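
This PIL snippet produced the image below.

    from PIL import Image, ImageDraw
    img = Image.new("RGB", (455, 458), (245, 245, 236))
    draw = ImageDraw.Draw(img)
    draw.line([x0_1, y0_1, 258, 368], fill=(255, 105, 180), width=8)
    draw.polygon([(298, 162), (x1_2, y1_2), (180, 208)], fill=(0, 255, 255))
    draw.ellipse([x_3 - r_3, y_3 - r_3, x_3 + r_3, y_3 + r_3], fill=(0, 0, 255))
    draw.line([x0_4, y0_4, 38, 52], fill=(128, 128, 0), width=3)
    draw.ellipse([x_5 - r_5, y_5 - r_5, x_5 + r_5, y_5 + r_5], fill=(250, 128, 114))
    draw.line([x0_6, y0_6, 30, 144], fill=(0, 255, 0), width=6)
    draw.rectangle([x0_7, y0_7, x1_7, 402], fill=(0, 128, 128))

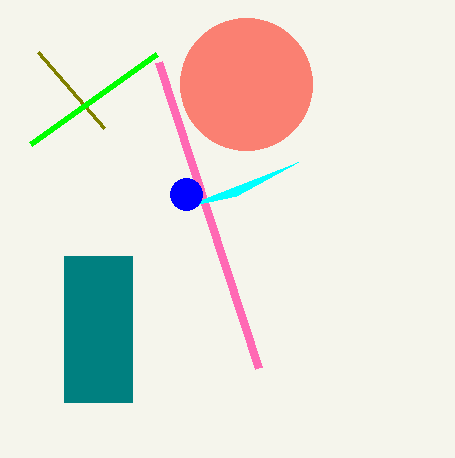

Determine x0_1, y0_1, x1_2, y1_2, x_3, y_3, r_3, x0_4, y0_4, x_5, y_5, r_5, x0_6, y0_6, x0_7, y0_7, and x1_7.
x0_1 = 158; y0_1 = 62; x1_2 = 236; y1_2 = 196; x_3 = 186; y_3 = 194; r_3 = 16; x0_4 = 104; y0_4 = 128; x_5 = 246; y_5 = 84; r_5 = 66; x0_6 = 156; y0_6 = 54; x0_7 = 64; y0_7 = 256; x1_7 = 132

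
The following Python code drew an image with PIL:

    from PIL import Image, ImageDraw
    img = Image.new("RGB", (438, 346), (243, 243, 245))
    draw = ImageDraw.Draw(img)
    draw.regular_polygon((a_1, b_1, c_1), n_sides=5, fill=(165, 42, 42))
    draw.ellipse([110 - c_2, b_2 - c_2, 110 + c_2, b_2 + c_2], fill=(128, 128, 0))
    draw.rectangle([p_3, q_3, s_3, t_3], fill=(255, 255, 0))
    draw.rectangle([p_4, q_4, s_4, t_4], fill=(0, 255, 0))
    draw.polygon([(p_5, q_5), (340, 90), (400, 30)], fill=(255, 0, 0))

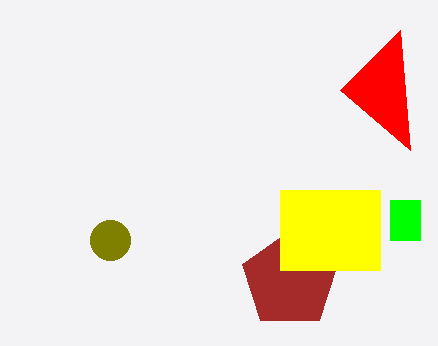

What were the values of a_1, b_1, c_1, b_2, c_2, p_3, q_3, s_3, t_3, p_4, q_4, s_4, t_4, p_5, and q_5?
a_1 = 290; b_1 = 280; c_1 = 50; b_2 = 240; c_2 = 20; p_3 = 280; q_3 = 190; s_3 = 380; t_3 = 270; p_4 = 390; q_4 = 200; s_4 = 420; t_4 = 240; p_5 = 410; q_5 = 150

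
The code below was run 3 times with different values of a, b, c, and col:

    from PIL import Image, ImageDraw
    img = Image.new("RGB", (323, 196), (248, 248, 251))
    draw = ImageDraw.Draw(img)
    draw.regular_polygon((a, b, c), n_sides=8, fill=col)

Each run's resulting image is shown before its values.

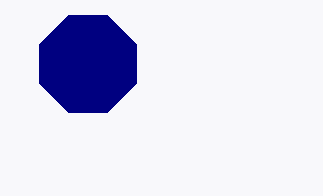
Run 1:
a = 88
b = 64
c = 52
col = 'navy'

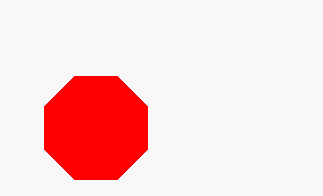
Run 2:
a = 96, b = 128, c = 56, col = 'red'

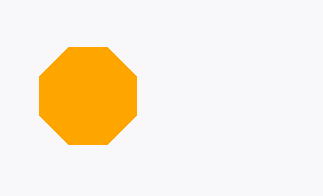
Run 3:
a = 88; b = 96; c = 52; col = 'orange'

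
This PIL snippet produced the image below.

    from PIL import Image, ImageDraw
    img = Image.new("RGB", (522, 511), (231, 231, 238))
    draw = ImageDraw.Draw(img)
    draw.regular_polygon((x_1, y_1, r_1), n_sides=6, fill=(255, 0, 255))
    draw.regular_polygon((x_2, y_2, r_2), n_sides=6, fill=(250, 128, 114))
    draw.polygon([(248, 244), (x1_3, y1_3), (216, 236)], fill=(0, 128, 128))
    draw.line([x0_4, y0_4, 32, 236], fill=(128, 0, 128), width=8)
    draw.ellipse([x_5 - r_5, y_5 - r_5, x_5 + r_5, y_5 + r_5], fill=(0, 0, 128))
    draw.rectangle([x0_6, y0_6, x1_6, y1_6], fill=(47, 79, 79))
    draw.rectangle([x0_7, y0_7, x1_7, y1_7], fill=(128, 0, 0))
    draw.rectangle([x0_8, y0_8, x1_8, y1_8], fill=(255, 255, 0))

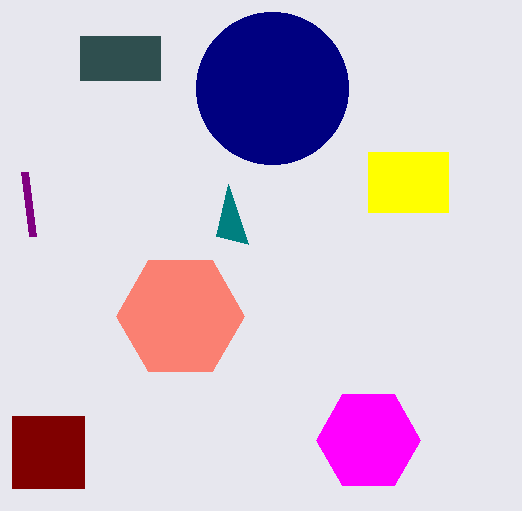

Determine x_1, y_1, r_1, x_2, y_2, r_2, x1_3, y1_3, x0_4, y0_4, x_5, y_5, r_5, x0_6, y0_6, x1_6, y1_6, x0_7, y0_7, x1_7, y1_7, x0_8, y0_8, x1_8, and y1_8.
x_1 = 368, y_1 = 440, r_1 = 52, x_2 = 180, y_2 = 316, r_2 = 64, x1_3 = 228, y1_3 = 184, x0_4 = 24, y0_4 = 172, x_5 = 272, y_5 = 88, r_5 = 76, x0_6 = 80, y0_6 = 36, x1_6 = 160, y1_6 = 80, x0_7 = 12, y0_7 = 416, x1_7 = 84, y1_7 = 488, x0_8 = 368, y0_8 = 152, x1_8 = 448, y1_8 = 212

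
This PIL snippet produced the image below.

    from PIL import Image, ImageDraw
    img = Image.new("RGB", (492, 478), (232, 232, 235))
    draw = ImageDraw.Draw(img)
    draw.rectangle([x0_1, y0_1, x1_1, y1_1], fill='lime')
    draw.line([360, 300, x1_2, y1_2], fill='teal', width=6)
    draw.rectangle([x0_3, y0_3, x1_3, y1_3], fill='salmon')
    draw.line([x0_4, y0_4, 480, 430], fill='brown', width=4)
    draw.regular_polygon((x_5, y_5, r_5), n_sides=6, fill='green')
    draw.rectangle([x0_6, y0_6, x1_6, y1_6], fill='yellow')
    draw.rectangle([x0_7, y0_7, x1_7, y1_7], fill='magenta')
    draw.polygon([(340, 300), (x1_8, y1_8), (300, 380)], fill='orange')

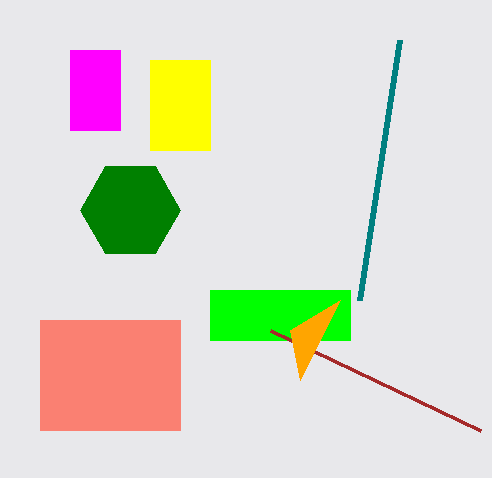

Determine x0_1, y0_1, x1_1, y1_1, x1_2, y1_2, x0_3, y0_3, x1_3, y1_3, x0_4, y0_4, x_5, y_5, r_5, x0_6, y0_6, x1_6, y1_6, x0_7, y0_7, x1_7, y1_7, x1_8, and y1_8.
x0_1 = 210, y0_1 = 290, x1_1 = 350, y1_1 = 340, x1_2 = 400, y1_2 = 40, x0_3 = 40, y0_3 = 320, x1_3 = 180, y1_3 = 430, x0_4 = 270, y0_4 = 330, x_5 = 130, y_5 = 210, r_5 = 50, x0_6 = 150, y0_6 = 60, x1_6 = 210, y1_6 = 150, x0_7 = 70, y0_7 = 50, x1_7 = 120, y1_7 = 130, x1_8 = 290, y1_8 = 330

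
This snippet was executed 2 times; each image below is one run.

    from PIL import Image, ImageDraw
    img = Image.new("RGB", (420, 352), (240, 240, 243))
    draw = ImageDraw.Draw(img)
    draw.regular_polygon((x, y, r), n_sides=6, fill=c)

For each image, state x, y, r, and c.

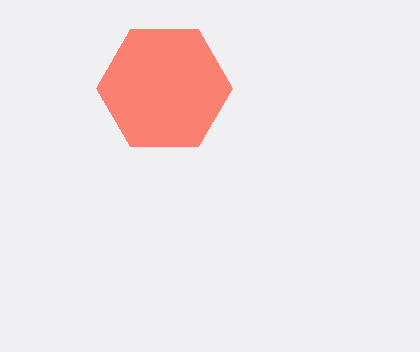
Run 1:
x = 164, y = 88, r = 68, c = 'salmon'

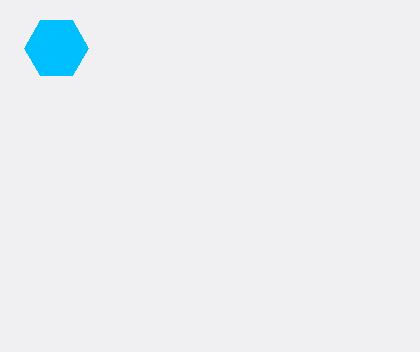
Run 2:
x = 56, y = 48, r = 32, c = 'deepskyblue'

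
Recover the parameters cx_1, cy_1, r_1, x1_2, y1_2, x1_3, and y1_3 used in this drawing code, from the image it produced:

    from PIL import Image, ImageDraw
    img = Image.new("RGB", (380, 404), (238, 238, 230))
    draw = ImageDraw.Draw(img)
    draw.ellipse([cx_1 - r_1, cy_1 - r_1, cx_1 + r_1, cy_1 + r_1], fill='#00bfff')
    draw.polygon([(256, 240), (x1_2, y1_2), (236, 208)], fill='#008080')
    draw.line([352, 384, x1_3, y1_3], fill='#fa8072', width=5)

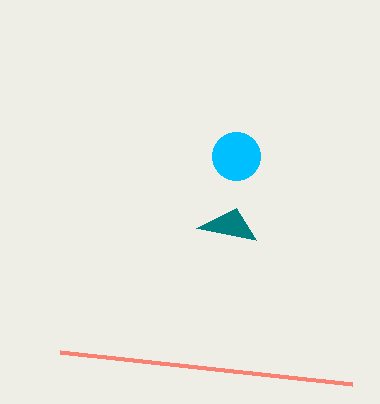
cx_1 = 236; cy_1 = 156; r_1 = 24; x1_2 = 196; y1_2 = 228; x1_3 = 60; y1_3 = 352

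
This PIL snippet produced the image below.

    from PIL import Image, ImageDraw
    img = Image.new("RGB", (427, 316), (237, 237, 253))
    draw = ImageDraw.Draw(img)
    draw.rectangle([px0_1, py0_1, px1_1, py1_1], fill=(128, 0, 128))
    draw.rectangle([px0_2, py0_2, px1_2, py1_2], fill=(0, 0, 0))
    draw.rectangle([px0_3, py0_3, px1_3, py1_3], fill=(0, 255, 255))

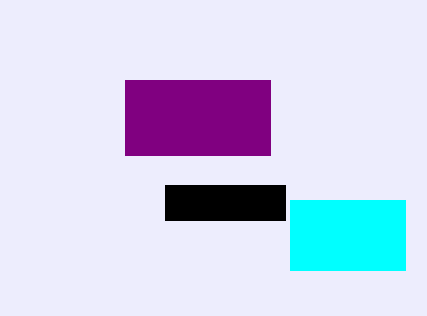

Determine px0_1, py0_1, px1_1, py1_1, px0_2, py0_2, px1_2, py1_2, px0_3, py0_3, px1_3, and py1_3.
px0_1 = 125, py0_1 = 80, px1_1 = 270, py1_1 = 155, px0_2 = 165, py0_2 = 185, px1_2 = 285, py1_2 = 220, px0_3 = 290, py0_3 = 200, px1_3 = 405, py1_3 = 270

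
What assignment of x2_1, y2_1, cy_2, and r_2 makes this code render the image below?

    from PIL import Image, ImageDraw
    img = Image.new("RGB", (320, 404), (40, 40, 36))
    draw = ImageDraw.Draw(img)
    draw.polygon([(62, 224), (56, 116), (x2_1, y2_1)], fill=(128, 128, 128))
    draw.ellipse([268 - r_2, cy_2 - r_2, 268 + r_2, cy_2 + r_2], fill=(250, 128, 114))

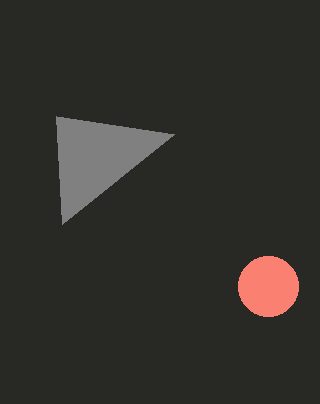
x2_1 = 174, y2_1 = 134, cy_2 = 286, r_2 = 30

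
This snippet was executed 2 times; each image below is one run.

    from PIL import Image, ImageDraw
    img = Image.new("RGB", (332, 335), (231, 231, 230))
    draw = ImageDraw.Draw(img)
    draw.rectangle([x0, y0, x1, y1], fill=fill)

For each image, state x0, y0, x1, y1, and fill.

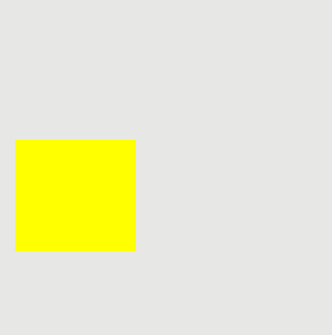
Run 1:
x0 = 15, y0 = 140, x1 = 135, y1 = 250, fill = 'yellow'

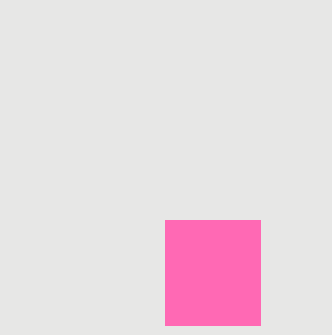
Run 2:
x0 = 165
y0 = 220
x1 = 260
y1 = 325
fill = 'hotpink'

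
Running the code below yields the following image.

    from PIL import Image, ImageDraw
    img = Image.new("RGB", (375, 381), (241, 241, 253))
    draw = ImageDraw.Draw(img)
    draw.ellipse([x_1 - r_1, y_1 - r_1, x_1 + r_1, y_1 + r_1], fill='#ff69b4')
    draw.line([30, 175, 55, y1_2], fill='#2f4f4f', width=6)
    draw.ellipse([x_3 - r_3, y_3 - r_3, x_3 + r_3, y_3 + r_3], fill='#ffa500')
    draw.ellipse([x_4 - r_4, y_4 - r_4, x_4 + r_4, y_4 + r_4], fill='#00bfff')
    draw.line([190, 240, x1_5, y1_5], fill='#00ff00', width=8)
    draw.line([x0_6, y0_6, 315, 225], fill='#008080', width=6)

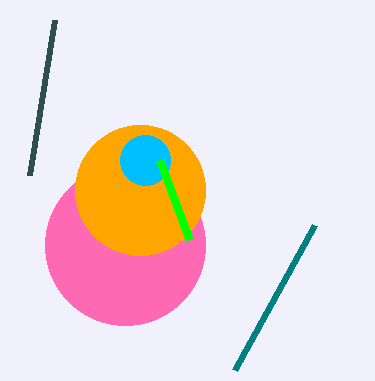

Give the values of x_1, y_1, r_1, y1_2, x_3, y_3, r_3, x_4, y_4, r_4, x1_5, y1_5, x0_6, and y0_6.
x_1 = 125; y_1 = 245; r_1 = 80; y1_2 = 20; x_3 = 140; y_3 = 190; r_3 = 65; x_4 = 145; y_4 = 160; r_4 = 25; x1_5 = 160; y1_5 = 160; x0_6 = 235; y0_6 = 370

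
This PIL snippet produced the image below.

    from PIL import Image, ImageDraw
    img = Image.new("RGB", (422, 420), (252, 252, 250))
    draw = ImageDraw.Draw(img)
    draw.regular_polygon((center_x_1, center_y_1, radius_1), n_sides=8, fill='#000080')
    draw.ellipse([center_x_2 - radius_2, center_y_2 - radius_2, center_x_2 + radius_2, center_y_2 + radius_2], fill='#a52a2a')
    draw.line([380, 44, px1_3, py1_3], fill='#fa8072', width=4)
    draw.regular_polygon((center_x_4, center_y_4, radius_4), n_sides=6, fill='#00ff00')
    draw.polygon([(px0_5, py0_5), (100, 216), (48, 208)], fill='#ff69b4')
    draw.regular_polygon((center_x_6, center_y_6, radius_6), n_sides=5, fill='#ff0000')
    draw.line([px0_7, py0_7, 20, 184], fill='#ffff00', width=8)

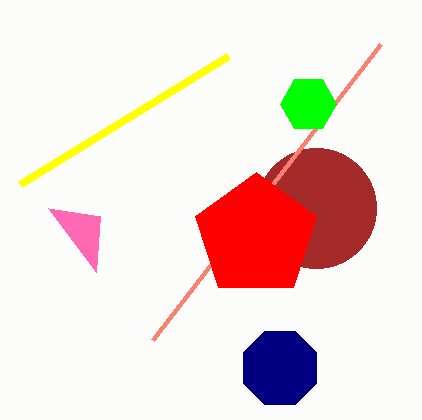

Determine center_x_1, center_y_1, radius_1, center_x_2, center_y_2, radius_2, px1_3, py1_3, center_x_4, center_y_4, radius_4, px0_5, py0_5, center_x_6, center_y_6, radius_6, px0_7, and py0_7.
center_x_1 = 280; center_y_1 = 368; radius_1 = 40; center_x_2 = 316; center_y_2 = 208; radius_2 = 60; px1_3 = 152; py1_3 = 340; center_x_4 = 308; center_y_4 = 104; radius_4 = 28; px0_5 = 96; py0_5 = 272; center_x_6 = 256; center_y_6 = 236; radius_6 = 64; px0_7 = 228; py0_7 = 56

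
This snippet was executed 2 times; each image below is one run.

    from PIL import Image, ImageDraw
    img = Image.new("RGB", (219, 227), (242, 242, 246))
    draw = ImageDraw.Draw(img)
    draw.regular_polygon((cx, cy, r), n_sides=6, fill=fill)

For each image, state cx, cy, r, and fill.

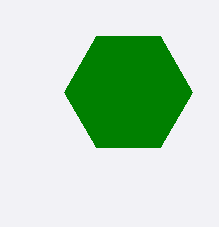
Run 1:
cx = 128, cy = 92, r = 64, fill = 'green'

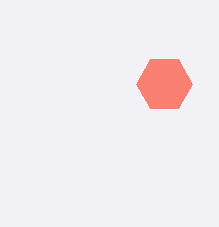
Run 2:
cx = 164
cy = 84
r = 28
fill = 'salmon'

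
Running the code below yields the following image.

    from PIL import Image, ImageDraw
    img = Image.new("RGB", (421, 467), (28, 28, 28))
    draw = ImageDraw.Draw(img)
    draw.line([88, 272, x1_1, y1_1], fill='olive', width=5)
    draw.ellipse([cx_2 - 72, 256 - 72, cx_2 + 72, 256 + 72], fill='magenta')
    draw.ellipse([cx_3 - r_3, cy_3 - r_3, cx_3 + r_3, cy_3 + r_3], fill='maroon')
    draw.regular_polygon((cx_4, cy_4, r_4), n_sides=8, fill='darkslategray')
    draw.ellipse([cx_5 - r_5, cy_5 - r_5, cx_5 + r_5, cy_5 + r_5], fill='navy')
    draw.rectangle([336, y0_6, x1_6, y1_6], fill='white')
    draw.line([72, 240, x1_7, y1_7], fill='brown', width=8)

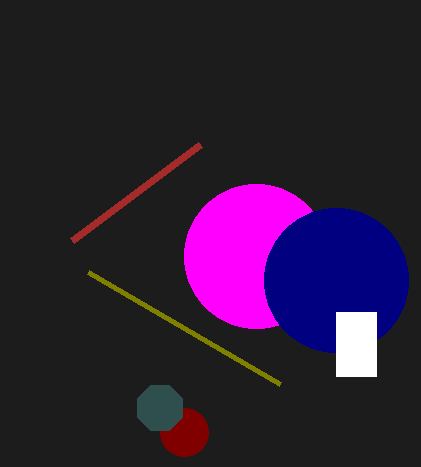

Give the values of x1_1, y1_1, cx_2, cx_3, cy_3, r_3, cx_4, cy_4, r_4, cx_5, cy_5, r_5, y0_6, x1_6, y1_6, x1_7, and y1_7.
x1_1 = 280, y1_1 = 384, cx_2 = 256, cx_3 = 184, cy_3 = 432, r_3 = 24, cx_4 = 160, cy_4 = 408, r_4 = 24, cx_5 = 336, cy_5 = 280, r_5 = 72, y0_6 = 312, x1_6 = 376, y1_6 = 376, x1_7 = 200, y1_7 = 144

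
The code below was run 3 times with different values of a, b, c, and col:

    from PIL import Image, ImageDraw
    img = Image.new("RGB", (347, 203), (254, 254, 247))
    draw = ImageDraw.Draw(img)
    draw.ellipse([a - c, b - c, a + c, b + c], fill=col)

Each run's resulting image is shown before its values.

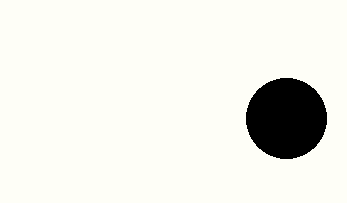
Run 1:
a = 286, b = 118, c = 40, col = 'black'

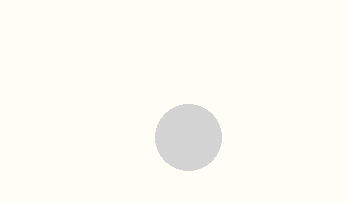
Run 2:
a = 188
b = 137
c = 33
col = 'lightgray'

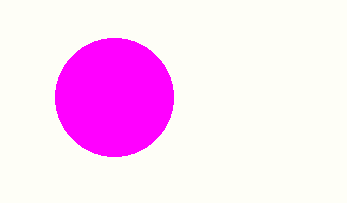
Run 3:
a = 114; b = 97; c = 59; col = 'magenta'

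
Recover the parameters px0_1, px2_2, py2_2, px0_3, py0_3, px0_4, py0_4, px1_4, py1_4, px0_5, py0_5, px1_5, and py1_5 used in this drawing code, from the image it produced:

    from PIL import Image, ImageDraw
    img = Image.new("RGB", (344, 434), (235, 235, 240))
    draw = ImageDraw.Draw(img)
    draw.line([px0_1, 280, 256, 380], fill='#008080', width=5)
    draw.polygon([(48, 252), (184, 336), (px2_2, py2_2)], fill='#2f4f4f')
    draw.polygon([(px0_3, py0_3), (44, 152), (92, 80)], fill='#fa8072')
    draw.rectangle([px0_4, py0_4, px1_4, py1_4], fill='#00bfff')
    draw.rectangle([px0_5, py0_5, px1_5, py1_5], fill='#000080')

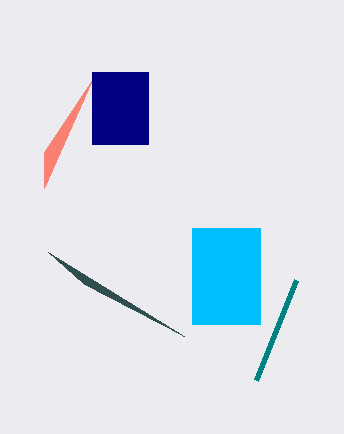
px0_1 = 296; px2_2 = 84; py2_2 = 284; px0_3 = 44; py0_3 = 188; px0_4 = 192; py0_4 = 228; px1_4 = 260; py1_4 = 324; px0_5 = 92; py0_5 = 72; px1_5 = 148; py1_5 = 144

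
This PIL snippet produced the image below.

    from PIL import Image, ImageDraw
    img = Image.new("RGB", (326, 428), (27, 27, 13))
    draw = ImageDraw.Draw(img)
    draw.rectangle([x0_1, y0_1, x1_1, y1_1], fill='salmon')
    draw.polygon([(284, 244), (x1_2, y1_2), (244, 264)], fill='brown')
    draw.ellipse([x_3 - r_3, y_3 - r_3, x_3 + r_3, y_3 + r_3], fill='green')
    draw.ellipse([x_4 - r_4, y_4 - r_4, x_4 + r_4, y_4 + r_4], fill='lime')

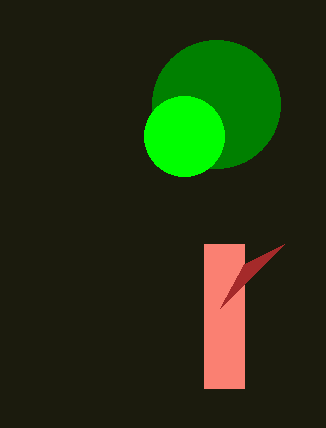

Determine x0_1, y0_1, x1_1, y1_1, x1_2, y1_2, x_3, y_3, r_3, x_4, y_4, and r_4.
x0_1 = 204; y0_1 = 244; x1_1 = 244; y1_1 = 388; x1_2 = 220; y1_2 = 308; x_3 = 216; y_3 = 104; r_3 = 64; x_4 = 184; y_4 = 136; r_4 = 40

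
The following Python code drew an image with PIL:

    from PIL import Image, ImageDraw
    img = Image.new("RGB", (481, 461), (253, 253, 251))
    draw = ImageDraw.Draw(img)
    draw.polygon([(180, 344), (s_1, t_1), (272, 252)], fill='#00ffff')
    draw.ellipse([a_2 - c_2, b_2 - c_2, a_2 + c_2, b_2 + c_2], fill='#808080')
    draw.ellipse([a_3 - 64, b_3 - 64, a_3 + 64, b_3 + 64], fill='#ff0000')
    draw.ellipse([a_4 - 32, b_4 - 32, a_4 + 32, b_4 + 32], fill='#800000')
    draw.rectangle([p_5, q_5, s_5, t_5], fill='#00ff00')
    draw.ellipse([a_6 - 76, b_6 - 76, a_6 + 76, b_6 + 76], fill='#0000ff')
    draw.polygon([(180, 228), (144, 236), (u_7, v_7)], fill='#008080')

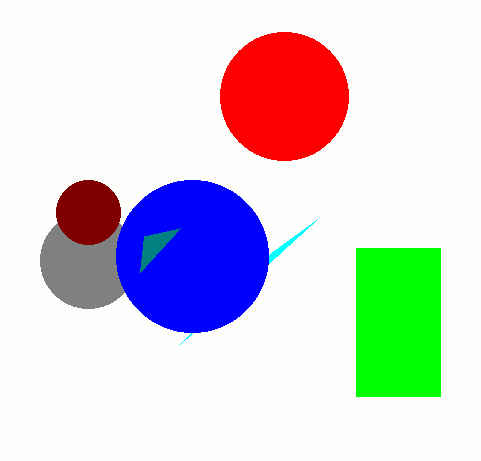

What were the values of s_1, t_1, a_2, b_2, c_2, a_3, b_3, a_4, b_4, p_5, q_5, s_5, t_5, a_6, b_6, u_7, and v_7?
s_1 = 316
t_1 = 220
a_2 = 88
b_2 = 260
c_2 = 48
a_3 = 284
b_3 = 96
a_4 = 88
b_4 = 212
p_5 = 356
q_5 = 248
s_5 = 440
t_5 = 396
a_6 = 192
b_6 = 256
u_7 = 140
v_7 = 272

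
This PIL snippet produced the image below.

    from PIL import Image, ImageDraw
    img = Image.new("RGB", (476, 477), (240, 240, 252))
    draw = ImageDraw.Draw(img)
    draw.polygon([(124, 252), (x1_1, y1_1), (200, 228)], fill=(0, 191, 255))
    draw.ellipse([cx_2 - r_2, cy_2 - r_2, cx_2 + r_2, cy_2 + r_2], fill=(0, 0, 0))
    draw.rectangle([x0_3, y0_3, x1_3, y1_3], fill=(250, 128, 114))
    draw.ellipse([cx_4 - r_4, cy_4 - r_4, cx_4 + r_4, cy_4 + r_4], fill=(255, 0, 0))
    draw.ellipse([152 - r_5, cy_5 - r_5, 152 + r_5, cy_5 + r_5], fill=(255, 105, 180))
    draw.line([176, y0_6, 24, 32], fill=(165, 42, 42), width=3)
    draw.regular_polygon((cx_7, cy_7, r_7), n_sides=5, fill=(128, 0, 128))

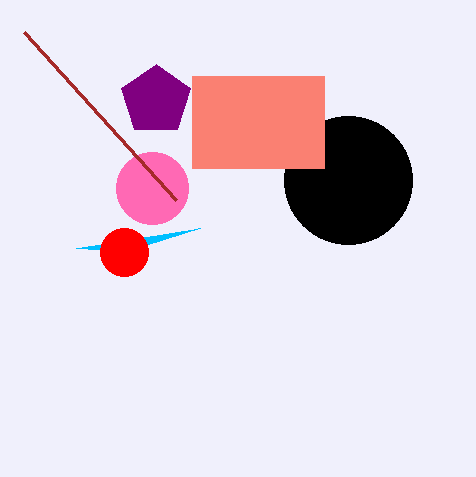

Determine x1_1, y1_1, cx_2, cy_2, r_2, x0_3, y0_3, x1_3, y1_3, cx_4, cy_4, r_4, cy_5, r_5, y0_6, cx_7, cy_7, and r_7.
x1_1 = 76; y1_1 = 248; cx_2 = 348; cy_2 = 180; r_2 = 64; x0_3 = 192; y0_3 = 76; x1_3 = 324; y1_3 = 168; cx_4 = 124; cy_4 = 252; r_4 = 24; cy_5 = 188; r_5 = 36; y0_6 = 200; cx_7 = 156; cy_7 = 100; r_7 = 36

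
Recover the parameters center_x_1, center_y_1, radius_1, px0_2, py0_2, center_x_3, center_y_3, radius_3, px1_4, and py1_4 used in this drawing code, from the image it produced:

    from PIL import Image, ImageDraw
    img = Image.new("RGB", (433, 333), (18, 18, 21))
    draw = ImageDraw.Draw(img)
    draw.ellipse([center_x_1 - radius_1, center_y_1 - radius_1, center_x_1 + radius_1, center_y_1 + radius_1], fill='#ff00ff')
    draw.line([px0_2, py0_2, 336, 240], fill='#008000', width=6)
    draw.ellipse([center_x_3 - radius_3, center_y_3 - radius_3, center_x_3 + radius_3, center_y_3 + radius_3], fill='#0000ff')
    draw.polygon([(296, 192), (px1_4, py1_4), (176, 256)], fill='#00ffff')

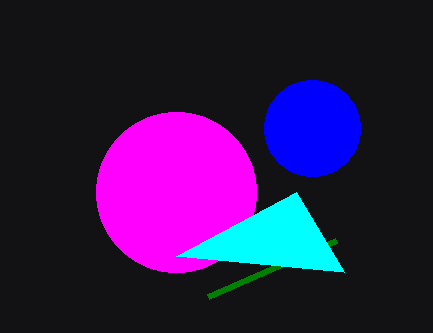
center_x_1 = 176; center_y_1 = 192; radius_1 = 80; px0_2 = 208; py0_2 = 296; center_x_3 = 312; center_y_3 = 128; radius_3 = 48; px1_4 = 344; py1_4 = 272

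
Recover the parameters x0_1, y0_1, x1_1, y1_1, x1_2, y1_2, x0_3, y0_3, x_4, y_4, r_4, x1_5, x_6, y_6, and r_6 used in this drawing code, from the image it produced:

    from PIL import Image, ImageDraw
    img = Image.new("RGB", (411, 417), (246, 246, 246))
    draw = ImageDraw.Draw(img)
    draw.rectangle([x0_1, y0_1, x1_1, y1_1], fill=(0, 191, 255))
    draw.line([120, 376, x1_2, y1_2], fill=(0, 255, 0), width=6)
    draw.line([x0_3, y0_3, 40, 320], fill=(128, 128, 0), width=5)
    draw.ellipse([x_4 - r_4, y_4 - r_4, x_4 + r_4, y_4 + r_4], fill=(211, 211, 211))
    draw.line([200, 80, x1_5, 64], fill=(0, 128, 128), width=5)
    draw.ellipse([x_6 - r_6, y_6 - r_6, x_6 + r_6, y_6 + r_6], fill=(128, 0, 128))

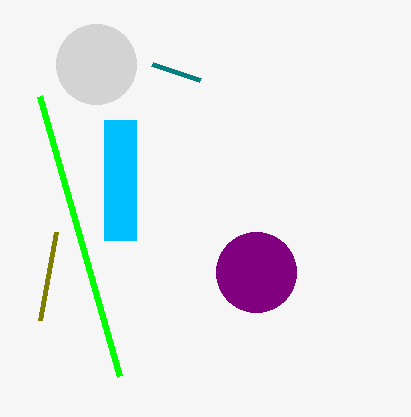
x0_1 = 104
y0_1 = 120
x1_1 = 136
y1_1 = 240
x1_2 = 40
y1_2 = 96
x0_3 = 56
y0_3 = 232
x_4 = 96
y_4 = 64
r_4 = 40
x1_5 = 152
x_6 = 256
y_6 = 272
r_6 = 40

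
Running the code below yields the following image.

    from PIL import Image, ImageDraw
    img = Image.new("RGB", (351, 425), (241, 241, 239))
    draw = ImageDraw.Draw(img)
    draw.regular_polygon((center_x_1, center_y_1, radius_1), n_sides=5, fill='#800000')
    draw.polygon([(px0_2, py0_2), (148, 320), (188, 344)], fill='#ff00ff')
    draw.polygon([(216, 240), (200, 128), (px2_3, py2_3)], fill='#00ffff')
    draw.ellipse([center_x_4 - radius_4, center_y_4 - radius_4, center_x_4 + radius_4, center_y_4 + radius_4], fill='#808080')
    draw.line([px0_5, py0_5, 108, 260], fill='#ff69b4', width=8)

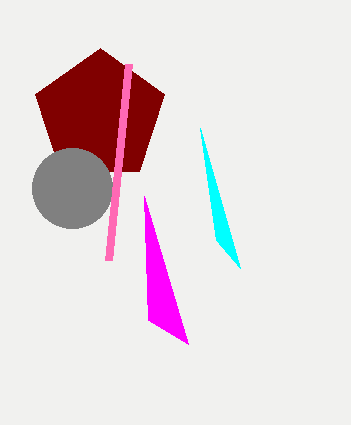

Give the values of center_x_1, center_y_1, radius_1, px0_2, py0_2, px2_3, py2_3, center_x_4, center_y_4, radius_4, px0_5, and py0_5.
center_x_1 = 100, center_y_1 = 116, radius_1 = 68, px0_2 = 144, py0_2 = 196, px2_3 = 240, py2_3 = 268, center_x_4 = 72, center_y_4 = 188, radius_4 = 40, px0_5 = 128, py0_5 = 64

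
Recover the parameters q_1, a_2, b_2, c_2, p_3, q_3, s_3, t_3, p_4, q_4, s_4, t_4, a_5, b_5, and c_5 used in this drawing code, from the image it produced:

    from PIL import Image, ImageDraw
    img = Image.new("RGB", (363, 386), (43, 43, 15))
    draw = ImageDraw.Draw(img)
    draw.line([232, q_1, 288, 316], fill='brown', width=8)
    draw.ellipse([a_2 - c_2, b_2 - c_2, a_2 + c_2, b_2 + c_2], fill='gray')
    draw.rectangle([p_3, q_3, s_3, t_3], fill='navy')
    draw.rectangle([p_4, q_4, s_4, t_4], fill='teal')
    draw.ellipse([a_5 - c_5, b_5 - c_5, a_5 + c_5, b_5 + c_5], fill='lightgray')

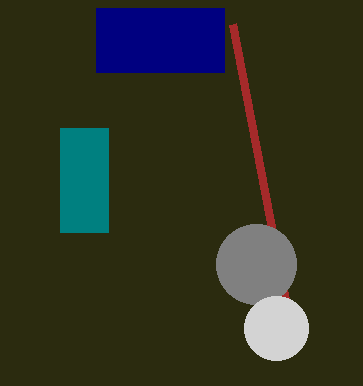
q_1 = 24
a_2 = 256
b_2 = 264
c_2 = 40
p_3 = 96
q_3 = 8
s_3 = 224
t_3 = 72
p_4 = 60
q_4 = 128
s_4 = 108
t_4 = 232
a_5 = 276
b_5 = 328
c_5 = 32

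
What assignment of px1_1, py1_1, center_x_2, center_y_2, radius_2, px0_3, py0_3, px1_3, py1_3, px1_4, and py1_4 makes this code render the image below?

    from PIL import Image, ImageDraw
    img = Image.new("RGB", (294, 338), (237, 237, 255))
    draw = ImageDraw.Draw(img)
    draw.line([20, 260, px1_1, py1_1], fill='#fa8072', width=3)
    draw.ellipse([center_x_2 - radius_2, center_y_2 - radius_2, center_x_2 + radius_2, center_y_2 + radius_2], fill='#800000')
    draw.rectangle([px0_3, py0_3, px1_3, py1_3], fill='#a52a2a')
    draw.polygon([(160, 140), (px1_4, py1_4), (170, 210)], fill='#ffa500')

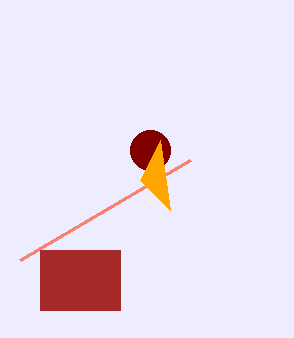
px1_1 = 190, py1_1 = 160, center_x_2 = 150, center_y_2 = 150, radius_2 = 20, px0_3 = 40, py0_3 = 250, px1_3 = 120, py1_3 = 310, px1_4 = 140, py1_4 = 180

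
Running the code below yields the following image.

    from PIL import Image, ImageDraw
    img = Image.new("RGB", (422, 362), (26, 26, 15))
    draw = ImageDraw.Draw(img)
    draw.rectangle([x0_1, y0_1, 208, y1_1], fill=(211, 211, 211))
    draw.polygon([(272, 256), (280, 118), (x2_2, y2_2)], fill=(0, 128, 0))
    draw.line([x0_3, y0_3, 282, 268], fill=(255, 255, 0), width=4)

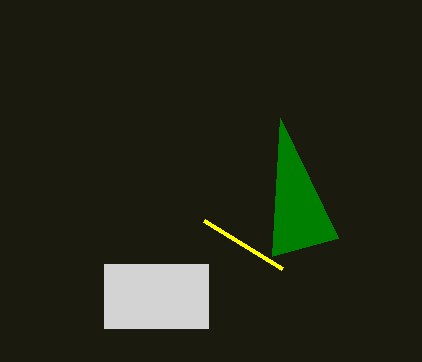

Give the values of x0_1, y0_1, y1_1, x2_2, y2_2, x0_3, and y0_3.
x0_1 = 104; y0_1 = 264; y1_1 = 328; x2_2 = 338; y2_2 = 238; x0_3 = 204; y0_3 = 220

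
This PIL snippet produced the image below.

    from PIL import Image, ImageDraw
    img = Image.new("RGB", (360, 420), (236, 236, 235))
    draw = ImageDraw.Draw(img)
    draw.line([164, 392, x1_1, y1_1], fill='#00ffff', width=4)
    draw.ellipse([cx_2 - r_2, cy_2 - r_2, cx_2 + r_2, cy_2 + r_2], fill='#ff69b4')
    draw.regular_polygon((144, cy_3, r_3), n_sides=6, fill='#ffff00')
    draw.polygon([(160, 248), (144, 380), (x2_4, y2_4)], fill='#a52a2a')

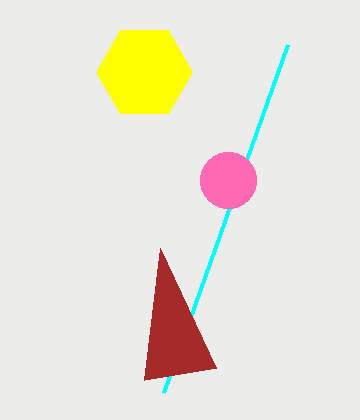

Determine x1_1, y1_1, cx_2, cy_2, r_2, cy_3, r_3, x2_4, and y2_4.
x1_1 = 288, y1_1 = 44, cx_2 = 228, cy_2 = 180, r_2 = 28, cy_3 = 72, r_3 = 48, x2_4 = 216, y2_4 = 368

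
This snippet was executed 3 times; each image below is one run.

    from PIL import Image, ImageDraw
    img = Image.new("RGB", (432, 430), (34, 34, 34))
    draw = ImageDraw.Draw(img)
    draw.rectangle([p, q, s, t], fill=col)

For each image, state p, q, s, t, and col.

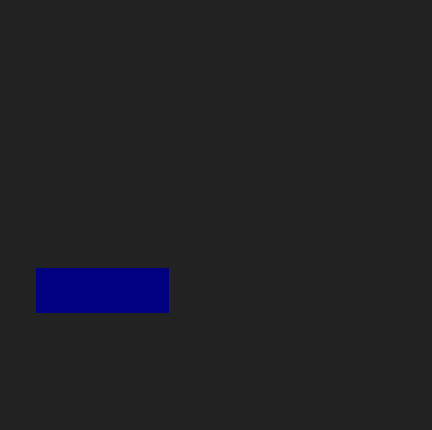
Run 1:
p = 36
q = 268
s = 168
t = 312
col = 'navy'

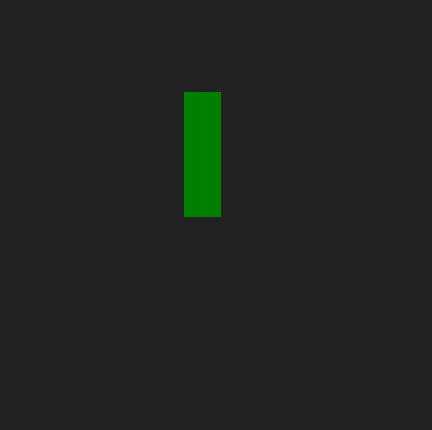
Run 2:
p = 184; q = 92; s = 220; t = 216; col = 'green'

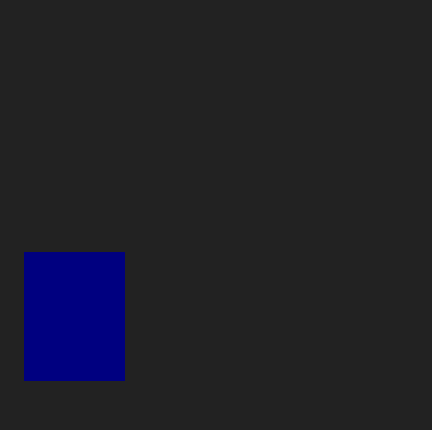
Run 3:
p = 24; q = 252; s = 124; t = 380; col = 'navy'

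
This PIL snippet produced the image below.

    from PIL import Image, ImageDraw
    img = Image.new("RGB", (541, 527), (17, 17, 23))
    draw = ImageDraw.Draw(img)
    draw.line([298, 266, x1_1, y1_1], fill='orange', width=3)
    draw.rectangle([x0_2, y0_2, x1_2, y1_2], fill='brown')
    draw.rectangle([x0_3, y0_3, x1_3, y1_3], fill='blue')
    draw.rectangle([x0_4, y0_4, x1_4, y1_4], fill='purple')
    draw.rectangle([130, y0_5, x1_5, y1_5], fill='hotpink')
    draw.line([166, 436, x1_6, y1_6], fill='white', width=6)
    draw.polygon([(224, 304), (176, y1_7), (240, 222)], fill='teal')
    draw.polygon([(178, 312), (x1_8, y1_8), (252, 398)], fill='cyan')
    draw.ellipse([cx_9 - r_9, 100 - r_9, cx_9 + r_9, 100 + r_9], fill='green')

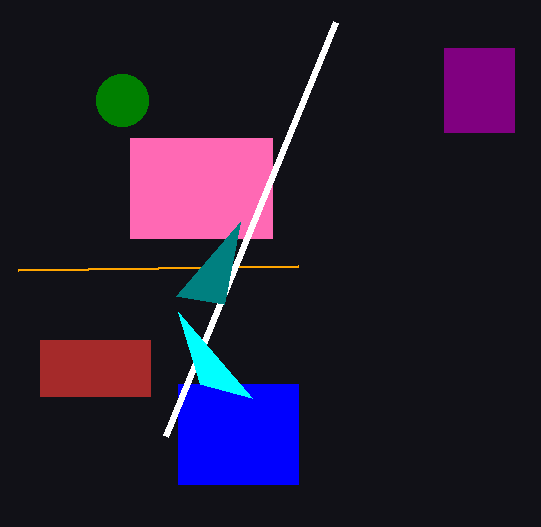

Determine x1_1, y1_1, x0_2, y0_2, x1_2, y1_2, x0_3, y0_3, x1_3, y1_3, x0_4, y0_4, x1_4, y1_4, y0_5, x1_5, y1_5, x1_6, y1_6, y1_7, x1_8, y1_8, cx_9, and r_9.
x1_1 = 18; y1_1 = 270; x0_2 = 40; y0_2 = 340; x1_2 = 150; y1_2 = 396; x0_3 = 178; y0_3 = 384; x1_3 = 298; y1_3 = 484; x0_4 = 444; y0_4 = 48; x1_4 = 514; y1_4 = 132; y0_5 = 138; x1_5 = 272; y1_5 = 238; x1_6 = 336; y1_6 = 22; y1_7 = 296; x1_8 = 200; y1_8 = 384; cx_9 = 122; r_9 = 26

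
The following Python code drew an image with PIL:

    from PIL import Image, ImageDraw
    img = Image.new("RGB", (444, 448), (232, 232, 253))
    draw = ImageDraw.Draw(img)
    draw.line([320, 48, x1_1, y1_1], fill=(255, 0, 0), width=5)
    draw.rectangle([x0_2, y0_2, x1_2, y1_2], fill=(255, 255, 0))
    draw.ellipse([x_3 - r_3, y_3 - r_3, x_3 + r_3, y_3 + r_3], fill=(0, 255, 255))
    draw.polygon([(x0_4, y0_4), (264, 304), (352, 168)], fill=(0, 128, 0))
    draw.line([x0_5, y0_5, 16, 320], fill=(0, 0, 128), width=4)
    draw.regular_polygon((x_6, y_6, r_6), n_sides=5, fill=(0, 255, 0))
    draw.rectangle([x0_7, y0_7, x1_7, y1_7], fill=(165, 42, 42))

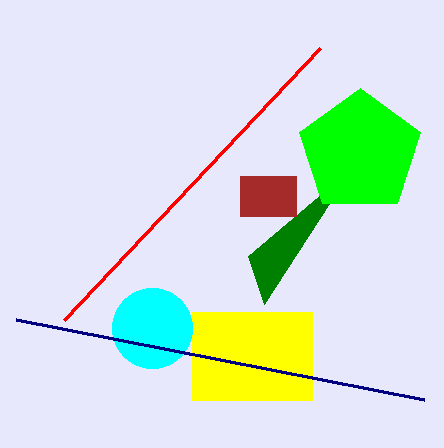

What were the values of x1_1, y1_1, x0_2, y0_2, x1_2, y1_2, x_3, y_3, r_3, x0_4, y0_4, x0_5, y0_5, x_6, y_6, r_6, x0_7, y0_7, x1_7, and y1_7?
x1_1 = 64; y1_1 = 320; x0_2 = 192; y0_2 = 312; x1_2 = 312; y1_2 = 400; x_3 = 152; y_3 = 328; r_3 = 40; x0_4 = 248; y0_4 = 256; x0_5 = 424; y0_5 = 400; x_6 = 360; y_6 = 152; r_6 = 64; x0_7 = 240; y0_7 = 176; x1_7 = 296; y1_7 = 216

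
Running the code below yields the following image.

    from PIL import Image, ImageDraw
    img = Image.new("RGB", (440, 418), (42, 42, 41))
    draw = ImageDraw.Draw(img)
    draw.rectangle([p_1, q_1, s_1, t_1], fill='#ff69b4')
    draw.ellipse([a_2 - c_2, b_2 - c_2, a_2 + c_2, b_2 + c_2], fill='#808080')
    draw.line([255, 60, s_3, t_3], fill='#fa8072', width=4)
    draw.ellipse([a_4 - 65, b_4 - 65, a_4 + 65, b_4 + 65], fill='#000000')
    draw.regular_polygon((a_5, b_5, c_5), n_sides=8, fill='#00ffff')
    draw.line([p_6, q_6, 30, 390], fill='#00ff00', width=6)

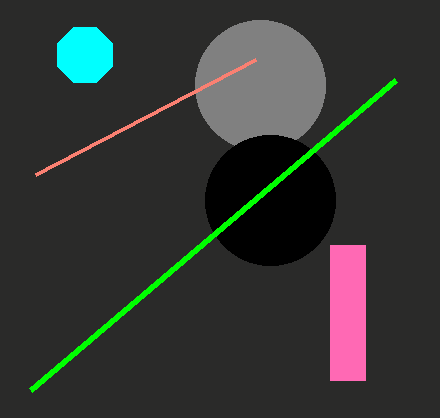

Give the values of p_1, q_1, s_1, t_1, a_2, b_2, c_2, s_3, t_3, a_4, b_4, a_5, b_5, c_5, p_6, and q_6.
p_1 = 330, q_1 = 245, s_1 = 365, t_1 = 380, a_2 = 260, b_2 = 85, c_2 = 65, s_3 = 35, t_3 = 175, a_4 = 270, b_4 = 200, a_5 = 85, b_5 = 55, c_5 = 30, p_6 = 395, q_6 = 80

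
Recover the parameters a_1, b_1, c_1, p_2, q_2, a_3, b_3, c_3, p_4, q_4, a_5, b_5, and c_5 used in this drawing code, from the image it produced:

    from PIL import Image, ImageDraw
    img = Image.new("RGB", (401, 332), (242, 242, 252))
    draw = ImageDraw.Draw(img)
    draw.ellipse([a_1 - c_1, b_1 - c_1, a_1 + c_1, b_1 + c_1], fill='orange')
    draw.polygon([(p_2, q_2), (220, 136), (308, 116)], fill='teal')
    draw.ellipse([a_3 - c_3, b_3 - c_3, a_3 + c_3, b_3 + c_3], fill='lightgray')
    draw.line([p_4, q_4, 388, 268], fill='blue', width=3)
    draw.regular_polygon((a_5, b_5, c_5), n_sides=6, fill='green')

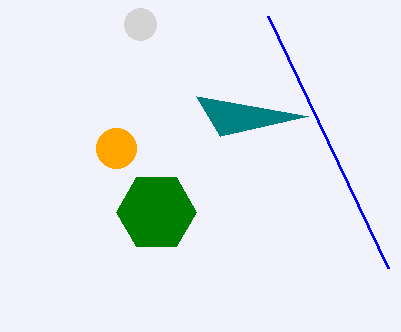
a_1 = 116; b_1 = 148; c_1 = 20; p_2 = 196; q_2 = 96; a_3 = 140; b_3 = 24; c_3 = 16; p_4 = 268; q_4 = 16; a_5 = 156; b_5 = 212; c_5 = 40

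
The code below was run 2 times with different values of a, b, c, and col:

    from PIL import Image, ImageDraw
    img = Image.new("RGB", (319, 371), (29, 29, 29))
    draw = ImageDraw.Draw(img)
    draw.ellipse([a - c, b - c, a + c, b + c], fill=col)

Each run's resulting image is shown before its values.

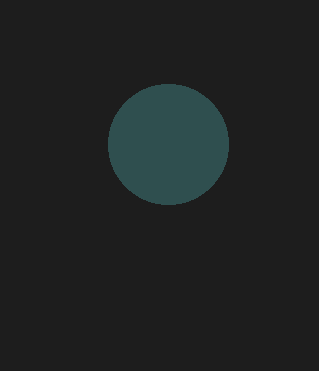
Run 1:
a = 168; b = 144; c = 60; col = 'darkslategray'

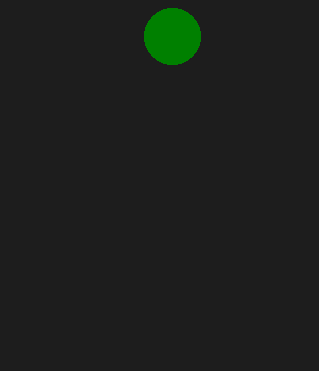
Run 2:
a = 172; b = 36; c = 28; col = 'green'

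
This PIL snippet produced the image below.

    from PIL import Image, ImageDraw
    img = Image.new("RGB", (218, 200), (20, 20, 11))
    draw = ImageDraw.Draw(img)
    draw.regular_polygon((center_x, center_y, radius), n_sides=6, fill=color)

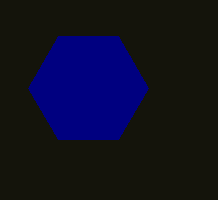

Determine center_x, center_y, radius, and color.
center_x = 88, center_y = 88, radius = 60, color = 'navy'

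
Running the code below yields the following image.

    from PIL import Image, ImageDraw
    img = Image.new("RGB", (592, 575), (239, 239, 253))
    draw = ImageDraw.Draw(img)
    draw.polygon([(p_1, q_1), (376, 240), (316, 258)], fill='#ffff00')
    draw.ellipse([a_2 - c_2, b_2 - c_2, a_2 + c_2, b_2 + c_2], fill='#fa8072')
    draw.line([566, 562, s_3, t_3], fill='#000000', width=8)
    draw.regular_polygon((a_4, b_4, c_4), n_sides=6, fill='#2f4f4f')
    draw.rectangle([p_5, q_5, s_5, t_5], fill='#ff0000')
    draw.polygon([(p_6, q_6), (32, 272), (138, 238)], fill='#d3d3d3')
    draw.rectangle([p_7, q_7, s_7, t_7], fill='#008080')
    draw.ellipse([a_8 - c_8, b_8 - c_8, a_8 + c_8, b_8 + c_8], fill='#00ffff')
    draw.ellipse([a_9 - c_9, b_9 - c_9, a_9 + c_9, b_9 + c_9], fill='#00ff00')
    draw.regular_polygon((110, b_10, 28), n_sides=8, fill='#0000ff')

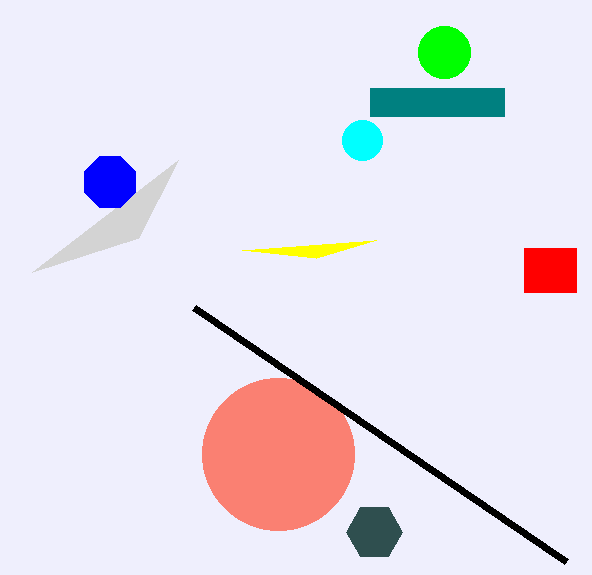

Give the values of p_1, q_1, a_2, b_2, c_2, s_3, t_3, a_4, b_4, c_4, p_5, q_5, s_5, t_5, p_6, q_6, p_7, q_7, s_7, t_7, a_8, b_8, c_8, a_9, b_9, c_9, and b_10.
p_1 = 242; q_1 = 250; a_2 = 278; b_2 = 454; c_2 = 76; s_3 = 194; t_3 = 308; a_4 = 374; b_4 = 532; c_4 = 28; p_5 = 524; q_5 = 248; s_5 = 576; t_5 = 292; p_6 = 178; q_6 = 160; p_7 = 370; q_7 = 88; s_7 = 504; t_7 = 116; a_8 = 362; b_8 = 140; c_8 = 20; a_9 = 444; b_9 = 52; c_9 = 26; b_10 = 182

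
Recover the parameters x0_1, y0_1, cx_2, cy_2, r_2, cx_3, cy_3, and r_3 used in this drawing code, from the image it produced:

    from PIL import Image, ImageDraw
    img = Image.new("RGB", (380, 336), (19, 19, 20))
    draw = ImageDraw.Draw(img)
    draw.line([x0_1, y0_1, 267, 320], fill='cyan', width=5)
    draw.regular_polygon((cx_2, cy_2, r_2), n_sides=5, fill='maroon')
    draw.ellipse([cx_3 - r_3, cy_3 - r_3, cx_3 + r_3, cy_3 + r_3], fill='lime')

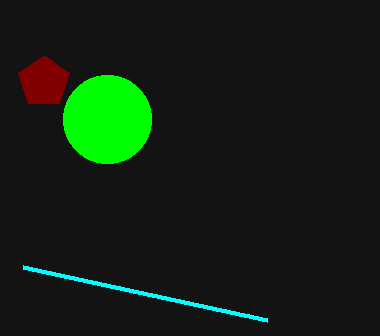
x0_1 = 23, y0_1 = 267, cx_2 = 44, cy_2 = 82, r_2 = 27, cx_3 = 107, cy_3 = 119, r_3 = 44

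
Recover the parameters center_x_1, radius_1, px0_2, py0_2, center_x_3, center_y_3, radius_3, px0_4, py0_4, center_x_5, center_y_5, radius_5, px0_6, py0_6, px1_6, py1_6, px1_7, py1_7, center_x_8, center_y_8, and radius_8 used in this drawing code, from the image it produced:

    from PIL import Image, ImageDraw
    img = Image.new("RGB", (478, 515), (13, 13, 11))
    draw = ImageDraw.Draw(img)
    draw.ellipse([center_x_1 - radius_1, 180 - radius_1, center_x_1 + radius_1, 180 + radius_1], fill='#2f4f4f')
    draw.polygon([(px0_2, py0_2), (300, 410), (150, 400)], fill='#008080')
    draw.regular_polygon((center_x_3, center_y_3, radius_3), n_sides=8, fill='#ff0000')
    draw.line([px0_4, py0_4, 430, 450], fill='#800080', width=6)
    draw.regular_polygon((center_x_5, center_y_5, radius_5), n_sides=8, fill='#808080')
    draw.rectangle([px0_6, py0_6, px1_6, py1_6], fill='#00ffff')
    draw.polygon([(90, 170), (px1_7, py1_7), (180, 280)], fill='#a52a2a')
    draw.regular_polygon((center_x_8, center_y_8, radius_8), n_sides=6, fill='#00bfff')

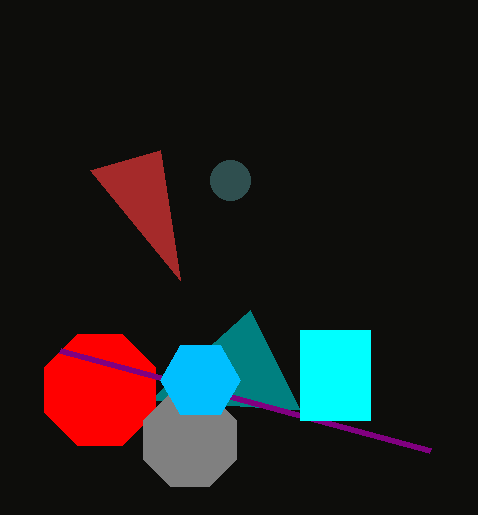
center_x_1 = 230; radius_1 = 20; px0_2 = 250; py0_2 = 310; center_x_3 = 100; center_y_3 = 390; radius_3 = 60; px0_4 = 60; py0_4 = 350; center_x_5 = 190; center_y_5 = 440; radius_5 = 50; px0_6 = 300; py0_6 = 330; px1_6 = 370; py1_6 = 420; px1_7 = 160; py1_7 = 150; center_x_8 = 200; center_y_8 = 380; radius_8 = 40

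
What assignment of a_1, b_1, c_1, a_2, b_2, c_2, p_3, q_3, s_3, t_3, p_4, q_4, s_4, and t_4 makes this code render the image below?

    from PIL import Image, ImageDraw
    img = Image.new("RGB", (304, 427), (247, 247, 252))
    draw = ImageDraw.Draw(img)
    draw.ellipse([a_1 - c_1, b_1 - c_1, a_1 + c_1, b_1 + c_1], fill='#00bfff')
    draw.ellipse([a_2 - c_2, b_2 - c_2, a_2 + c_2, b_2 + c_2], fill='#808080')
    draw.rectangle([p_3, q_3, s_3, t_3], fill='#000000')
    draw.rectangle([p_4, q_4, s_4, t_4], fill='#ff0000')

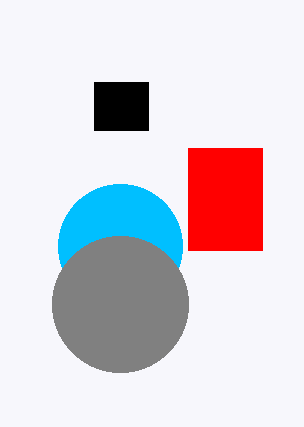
a_1 = 120; b_1 = 246; c_1 = 62; a_2 = 120; b_2 = 304; c_2 = 68; p_3 = 94; q_3 = 82; s_3 = 148; t_3 = 130; p_4 = 188; q_4 = 148; s_4 = 262; t_4 = 250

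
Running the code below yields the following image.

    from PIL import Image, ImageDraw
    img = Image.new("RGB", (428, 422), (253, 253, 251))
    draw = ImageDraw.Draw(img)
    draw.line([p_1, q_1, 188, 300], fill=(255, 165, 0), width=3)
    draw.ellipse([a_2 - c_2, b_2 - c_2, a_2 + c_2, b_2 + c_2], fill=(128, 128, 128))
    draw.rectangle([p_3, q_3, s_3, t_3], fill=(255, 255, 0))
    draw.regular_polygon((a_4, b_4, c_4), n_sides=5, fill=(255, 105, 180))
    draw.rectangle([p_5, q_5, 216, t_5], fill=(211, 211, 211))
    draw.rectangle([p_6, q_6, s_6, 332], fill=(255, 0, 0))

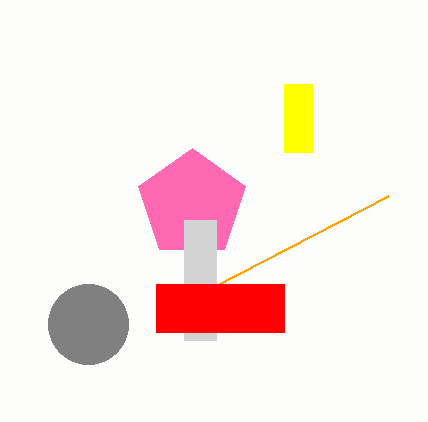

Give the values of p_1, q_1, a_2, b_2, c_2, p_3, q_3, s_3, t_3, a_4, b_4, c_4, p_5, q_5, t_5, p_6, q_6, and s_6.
p_1 = 388
q_1 = 196
a_2 = 88
b_2 = 324
c_2 = 40
p_3 = 284
q_3 = 84
s_3 = 312
t_3 = 152
a_4 = 192
b_4 = 204
c_4 = 56
p_5 = 184
q_5 = 220
t_5 = 340
p_6 = 156
q_6 = 284
s_6 = 284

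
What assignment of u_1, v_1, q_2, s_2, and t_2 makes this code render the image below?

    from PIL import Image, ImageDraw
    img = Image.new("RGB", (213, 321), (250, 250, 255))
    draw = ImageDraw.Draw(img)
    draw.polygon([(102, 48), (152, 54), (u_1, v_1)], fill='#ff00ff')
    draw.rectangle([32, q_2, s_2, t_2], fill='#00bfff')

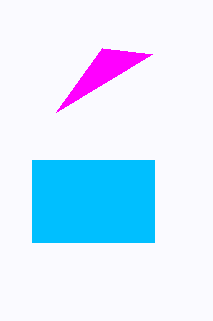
u_1 = 56
v_1 = 112
q_2 = 160
s_2 = 154
t_2 = 242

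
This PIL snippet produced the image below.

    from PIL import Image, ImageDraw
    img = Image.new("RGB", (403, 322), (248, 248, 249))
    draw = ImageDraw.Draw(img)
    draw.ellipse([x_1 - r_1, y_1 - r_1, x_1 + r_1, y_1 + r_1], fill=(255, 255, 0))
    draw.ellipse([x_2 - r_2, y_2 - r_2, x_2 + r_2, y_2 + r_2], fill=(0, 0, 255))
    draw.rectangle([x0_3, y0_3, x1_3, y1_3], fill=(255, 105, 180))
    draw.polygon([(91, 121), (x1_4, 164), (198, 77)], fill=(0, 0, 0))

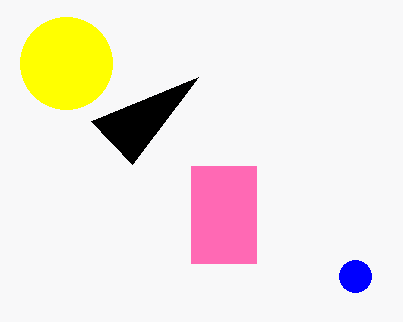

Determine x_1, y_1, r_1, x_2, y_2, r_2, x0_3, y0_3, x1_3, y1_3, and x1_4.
x_1 = 66; y_1 = 63; r_1 = 46; x_2 = 355; y_2 = 276; r_2 = 16; x0_3 = 191; y0_3 = 166; x1_3 = 256; y1_3 = 263; x1_4 = 132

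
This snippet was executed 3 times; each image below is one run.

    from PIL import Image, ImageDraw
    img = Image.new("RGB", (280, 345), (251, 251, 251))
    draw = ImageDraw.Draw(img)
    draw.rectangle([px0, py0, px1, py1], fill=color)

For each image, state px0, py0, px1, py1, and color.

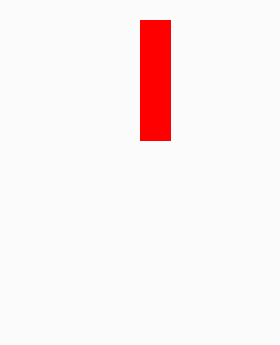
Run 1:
px0 = 140, py0 = 20, px1 = 170, py1 = 140, color = 'red'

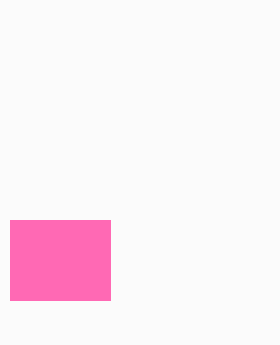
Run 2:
px0 = 10
py0 = 220
px1 = 110
py1 = 300
color = 'hotpink'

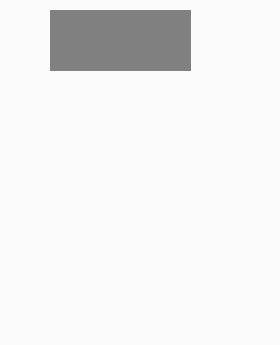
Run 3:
px0 = 50; py0 = 10; px1 = 190; py1 = 70; color = 'gray'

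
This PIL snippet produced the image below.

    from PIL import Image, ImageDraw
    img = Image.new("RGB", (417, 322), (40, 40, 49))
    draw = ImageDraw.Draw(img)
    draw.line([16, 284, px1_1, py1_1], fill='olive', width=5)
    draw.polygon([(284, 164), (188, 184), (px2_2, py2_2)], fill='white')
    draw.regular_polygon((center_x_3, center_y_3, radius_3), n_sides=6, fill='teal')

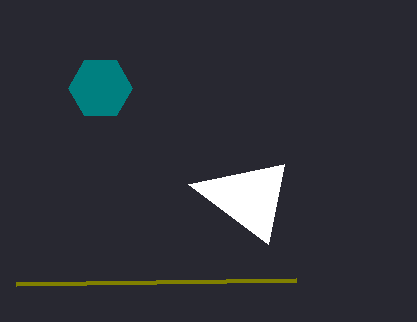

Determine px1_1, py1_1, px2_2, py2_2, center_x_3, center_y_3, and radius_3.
px1_1 = 296
py1_1 = 280
px2_2 = 268
py2_2 = 244
center_x_3 = 100
center_y_3 = 88
radius_3 = 32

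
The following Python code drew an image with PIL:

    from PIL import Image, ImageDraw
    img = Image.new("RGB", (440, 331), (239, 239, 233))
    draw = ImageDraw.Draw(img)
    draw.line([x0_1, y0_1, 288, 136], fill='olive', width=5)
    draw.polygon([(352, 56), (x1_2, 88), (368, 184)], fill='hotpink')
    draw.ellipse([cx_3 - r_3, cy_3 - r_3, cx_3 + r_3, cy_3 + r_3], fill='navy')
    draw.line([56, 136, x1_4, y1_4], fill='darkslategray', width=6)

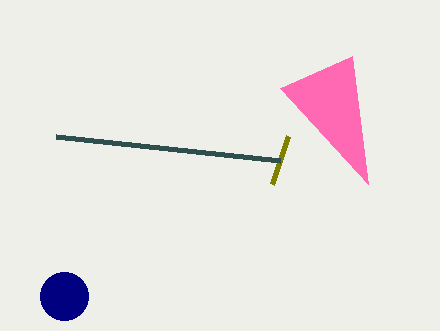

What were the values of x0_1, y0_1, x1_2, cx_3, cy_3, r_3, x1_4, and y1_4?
x0_1 = 272
y0_1 = 184
x1_2 = 280
cx_3 = 64
cy_3 = 296
r_3 = 24
x1_4 = 280
y1_4 = 160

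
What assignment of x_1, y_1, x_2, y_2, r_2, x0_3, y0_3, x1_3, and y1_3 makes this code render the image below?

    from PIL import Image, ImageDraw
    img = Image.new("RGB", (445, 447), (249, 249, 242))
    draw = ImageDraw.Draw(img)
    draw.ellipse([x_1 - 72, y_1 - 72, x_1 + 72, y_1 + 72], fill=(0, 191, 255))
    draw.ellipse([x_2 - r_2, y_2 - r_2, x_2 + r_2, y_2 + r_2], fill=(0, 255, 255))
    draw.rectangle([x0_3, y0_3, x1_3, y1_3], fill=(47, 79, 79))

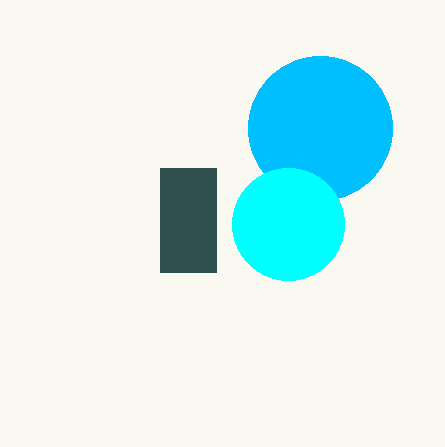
x_1 = 320, y_1 = 128, x_2 = 288, y_2 = 224, r_2 = 56, x0_3 = 160, y0_3 = 168, x1_3 = 216, y1_3 = 272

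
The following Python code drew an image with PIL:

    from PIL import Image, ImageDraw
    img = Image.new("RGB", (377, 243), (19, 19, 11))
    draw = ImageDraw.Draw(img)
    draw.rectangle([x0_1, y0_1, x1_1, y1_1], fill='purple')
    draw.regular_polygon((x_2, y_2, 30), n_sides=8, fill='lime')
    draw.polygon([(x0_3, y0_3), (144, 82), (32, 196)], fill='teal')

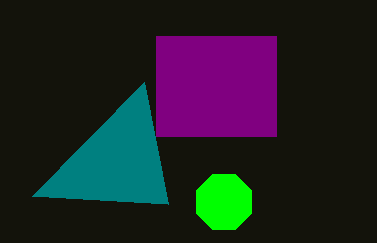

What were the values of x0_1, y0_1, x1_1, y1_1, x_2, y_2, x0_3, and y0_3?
x0_1 = 156; y0_1 = 36; x1_1 = 276; y1_1 = 136; x_2 = 224; y_2 = 202; x0_3 = 168; y0_3 = 204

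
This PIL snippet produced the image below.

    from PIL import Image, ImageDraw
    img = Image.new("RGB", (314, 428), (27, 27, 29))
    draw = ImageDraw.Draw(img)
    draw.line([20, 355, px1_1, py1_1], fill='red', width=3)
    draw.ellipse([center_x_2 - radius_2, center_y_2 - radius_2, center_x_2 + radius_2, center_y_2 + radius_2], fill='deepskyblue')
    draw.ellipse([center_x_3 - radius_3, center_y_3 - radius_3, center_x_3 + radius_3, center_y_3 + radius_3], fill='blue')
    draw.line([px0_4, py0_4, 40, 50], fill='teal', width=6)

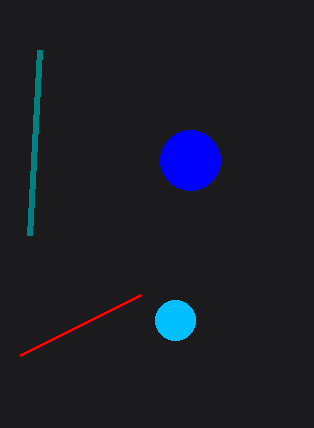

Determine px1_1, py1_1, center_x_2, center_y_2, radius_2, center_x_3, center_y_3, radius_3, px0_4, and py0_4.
px1_1 = 140, py1_1 = 295, center_x_2 = 175, center_y_2 = 320, radius_2 = 20, center_x_3 = 190, center_y_3 = 160, radius_3 = 30, px0_4 = 30, py0_4 = 235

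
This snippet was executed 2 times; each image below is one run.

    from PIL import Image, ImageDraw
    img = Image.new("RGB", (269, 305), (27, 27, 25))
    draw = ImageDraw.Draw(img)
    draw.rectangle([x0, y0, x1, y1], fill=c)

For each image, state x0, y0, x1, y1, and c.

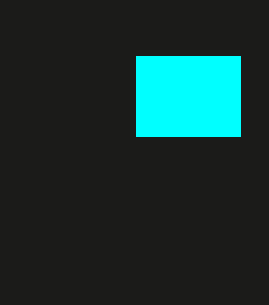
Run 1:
x0 = 136; y0 = 56; x1 = 240; y1 = 136; c = 'cyan'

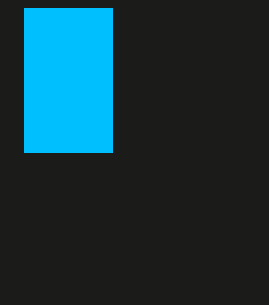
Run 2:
x0 = 24; y0 = 8; x1 = 112; y1 = 152; c = 'deepskyblue'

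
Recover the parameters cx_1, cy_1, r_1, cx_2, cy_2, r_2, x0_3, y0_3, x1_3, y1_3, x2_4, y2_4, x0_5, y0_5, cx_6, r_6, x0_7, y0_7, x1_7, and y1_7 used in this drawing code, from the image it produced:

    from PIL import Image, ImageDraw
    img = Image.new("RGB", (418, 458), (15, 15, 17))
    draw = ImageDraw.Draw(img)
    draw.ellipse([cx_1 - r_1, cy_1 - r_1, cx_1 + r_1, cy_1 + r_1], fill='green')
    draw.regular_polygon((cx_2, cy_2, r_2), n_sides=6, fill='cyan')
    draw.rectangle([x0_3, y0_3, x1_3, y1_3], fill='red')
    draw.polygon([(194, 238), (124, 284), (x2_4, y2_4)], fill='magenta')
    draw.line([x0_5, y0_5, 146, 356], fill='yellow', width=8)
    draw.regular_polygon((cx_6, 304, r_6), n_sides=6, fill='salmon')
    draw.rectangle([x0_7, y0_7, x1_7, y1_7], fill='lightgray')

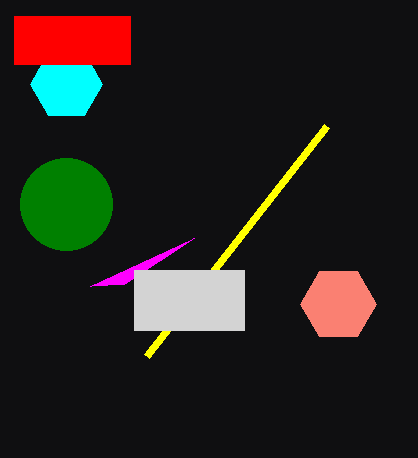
cx_1 = 66, cy_1 = 204, r_1 = 46, cx_2 = 66, cy_2 = 84, r_2 = 36, x0_3 = 14, y0_3 = 16, x1_3 = 130, y1_3 = 64, x2_4 = 90, y2_4 = 286, x0_5 = 326, y0_5 = 126, cx_6 = 338, r_6 = 38, x0_7 = 134, y0_7 = 270, x1_7 = 244, y1_7 = 330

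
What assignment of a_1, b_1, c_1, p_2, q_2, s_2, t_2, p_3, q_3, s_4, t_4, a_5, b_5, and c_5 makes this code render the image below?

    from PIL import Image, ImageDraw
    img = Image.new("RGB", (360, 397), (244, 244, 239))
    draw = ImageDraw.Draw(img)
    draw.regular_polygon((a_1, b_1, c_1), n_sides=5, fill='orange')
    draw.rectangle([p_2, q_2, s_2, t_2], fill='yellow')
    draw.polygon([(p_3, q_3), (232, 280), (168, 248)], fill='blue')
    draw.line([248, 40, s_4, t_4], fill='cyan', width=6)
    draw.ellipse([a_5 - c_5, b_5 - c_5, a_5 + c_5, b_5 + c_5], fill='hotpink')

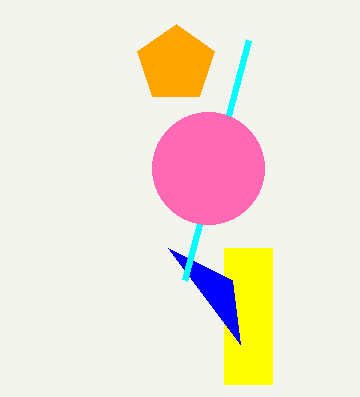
a_1 = 176, b_1 = 64, c_1 = 40, p_2 = 224, q_2 = 248, s_2 = 272, t_2 = 384, p_3 = 240, q_3 = 344, s_4 = 184, t_4 = 280, a_5 = 208, b_5 = 168, c_5 = 56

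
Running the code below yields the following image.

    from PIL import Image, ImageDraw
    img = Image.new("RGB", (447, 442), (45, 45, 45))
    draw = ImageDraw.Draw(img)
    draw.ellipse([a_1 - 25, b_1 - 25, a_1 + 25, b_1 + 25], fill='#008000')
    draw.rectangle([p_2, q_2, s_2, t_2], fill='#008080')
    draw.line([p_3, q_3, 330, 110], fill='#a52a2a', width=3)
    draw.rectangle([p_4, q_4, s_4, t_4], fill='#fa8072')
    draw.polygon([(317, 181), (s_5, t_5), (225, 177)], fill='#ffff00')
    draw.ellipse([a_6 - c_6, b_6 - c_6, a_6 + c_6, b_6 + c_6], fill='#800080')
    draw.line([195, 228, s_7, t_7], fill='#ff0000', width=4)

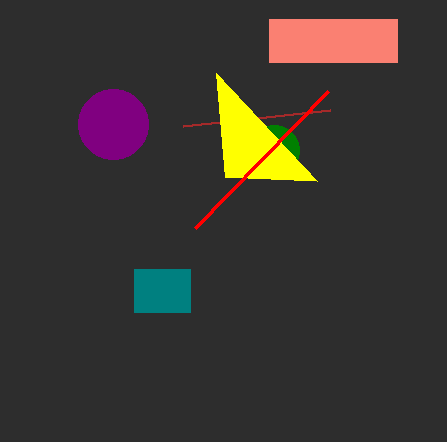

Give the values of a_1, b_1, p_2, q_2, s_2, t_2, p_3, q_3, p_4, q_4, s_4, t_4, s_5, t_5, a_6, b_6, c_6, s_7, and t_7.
a_1 = 274; b_1 = 150; p_2 = 134; q_2 = 269; s_2 = 190; t_2 = 312; p_3 = 183; q_3 = 126; p_4 = 269; q_4 = 19; s_4 = 397; t_4 = 62; s_5 = 216; t_5 = 73; a_6 = 113; b_6 = 124; c_6 = 35; s_7 = 328; t_7 = 91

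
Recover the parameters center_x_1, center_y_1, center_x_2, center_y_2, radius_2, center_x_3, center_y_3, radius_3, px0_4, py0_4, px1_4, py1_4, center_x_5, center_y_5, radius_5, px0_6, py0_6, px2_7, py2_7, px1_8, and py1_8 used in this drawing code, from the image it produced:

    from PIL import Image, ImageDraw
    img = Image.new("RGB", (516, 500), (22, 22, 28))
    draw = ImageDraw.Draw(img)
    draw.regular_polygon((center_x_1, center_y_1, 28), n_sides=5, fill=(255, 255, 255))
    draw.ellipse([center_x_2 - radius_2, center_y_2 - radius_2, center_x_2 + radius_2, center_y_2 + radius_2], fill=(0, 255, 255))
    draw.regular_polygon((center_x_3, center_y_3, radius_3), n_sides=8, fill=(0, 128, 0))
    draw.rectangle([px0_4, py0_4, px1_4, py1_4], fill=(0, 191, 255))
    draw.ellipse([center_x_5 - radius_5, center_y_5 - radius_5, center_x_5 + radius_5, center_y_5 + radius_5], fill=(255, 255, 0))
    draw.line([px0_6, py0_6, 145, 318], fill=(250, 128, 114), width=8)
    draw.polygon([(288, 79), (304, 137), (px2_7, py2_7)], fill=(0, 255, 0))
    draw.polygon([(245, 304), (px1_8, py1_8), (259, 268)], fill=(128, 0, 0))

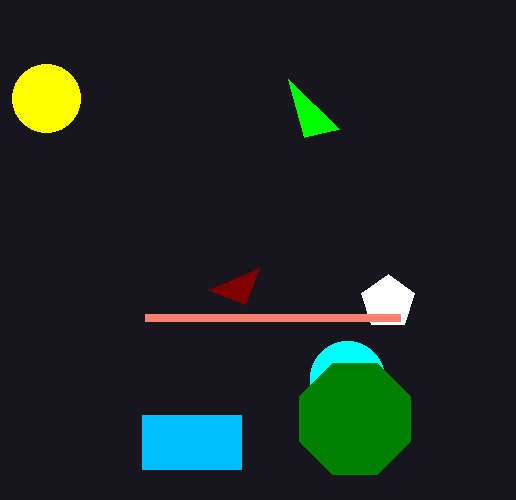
center_x_1 = 388; center_y_1 = 302; center_x_2 = 347; center_y_2 = 378; radius_2 = 37; center_x_3 = 355; center_y_3 = 419; radius_3 = 60; px0_4 = 142; py0_4 = 415; px1_4 = 241; py1_4 = 469; center_x_5 = 46; center_y_5 = 98; radius_5 = 34; px0_6 = 400; py0_6 = 318; px2_7 = 339; py2_7 = 129; px1_8 = 208; py1_8 = 290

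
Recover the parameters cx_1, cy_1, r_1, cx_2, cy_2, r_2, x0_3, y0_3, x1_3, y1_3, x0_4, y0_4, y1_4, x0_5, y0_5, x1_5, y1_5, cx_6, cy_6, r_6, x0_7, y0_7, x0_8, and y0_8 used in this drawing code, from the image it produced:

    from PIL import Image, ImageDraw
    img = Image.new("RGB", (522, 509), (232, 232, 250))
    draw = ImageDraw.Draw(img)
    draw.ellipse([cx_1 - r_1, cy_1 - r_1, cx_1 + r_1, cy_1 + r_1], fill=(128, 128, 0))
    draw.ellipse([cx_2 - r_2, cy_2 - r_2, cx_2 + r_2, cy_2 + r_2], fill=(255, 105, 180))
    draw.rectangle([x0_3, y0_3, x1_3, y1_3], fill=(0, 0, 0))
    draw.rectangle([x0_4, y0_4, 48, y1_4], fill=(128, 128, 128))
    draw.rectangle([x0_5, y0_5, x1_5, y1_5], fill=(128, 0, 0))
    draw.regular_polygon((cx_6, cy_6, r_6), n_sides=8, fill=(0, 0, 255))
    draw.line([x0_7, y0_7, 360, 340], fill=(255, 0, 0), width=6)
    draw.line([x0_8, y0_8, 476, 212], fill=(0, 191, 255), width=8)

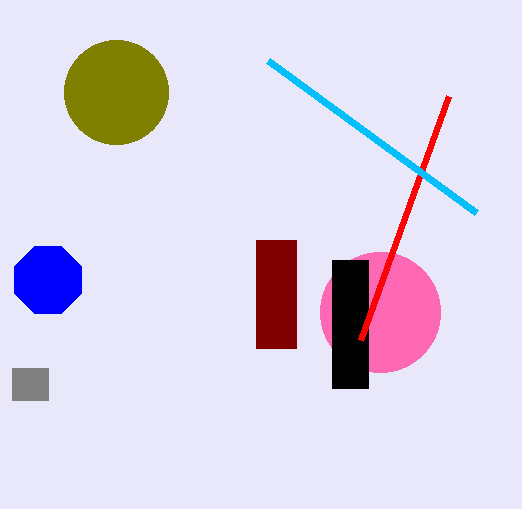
cx_1 = 116
cy_1 = 92
r_1 = 52
cx_2 = 380
cy_2 = 312
r_2 = 60
x0_3 = 332
y0_3 = 260
x1_3 = 368
y1_3 = 388
x0_4 = 12
y0_4 = 368
y1_4 = 400
x0_5 = 256
y0_5 = 240
x1_5 = 296
y1_5 = 348
cx_6 = 48
cy_6 = 280
r_6 = 36
x0_7 = 448
y0_7 = 96
x0_8 = 268
y0_8 = 60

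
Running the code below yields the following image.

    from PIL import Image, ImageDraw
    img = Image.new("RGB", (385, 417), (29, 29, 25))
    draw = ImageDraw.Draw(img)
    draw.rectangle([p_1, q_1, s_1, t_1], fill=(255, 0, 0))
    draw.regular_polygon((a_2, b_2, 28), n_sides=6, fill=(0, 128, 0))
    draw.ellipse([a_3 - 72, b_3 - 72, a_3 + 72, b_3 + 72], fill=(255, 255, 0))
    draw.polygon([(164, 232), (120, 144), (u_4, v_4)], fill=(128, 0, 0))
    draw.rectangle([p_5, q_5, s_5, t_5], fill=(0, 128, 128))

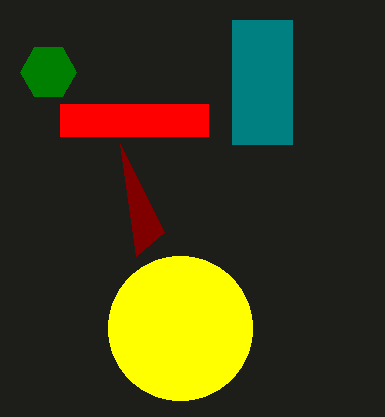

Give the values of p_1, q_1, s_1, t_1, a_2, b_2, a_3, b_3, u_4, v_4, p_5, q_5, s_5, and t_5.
p_1 = 60
q_1 = 104
s_1 = 208
t_1 = 136
a_2 = 48
b_2 = 72
a_3 = 180
b_3 = 328
u_4 = 136
v_4 = 256
p_5 = 232
q_5 = 20
s_5 = 292
t_5 = 144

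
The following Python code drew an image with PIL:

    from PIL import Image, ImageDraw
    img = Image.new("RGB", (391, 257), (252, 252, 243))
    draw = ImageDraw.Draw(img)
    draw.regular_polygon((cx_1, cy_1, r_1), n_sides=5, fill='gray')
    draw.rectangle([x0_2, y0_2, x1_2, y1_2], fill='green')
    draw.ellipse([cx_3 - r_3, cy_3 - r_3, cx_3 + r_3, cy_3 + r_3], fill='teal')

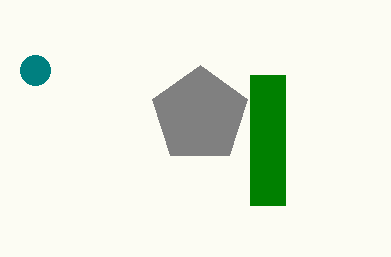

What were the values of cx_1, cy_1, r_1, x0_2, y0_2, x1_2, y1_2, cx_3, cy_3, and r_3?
cx_1 = 200, cy_1 = 115, r_1 = 50, x0_2 = 250, y0_2 = 75, x1_2 = 285, y1_2 = 205, cx_3 = 35, cy_3 = 70, r_3 = 15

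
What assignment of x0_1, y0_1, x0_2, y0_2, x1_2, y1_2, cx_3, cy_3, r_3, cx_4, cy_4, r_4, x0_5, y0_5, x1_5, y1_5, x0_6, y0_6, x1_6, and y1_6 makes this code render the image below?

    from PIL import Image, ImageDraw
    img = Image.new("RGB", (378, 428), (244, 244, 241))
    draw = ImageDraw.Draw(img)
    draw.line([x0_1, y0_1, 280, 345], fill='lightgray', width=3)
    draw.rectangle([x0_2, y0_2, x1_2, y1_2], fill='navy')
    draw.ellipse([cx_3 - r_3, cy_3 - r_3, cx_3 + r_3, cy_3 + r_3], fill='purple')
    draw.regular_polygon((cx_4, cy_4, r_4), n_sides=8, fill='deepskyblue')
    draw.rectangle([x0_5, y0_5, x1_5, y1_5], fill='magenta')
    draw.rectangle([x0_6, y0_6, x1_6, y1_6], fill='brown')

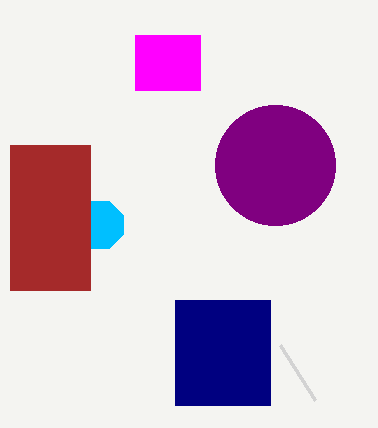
x0_1 = 315
y0_1 = 400
x0_2 = 175
y0_2 = 300
x1_2 = 270
y1_2 = 405
cx_3 = 275
cy_3 = 165
r_3 = 60
cx_4 = 100
cy_4 = 225
r_4 = 25
x0_5 = 135
y0_5 = 35
x1_5 = 200
y1_5 = 90
x0_6 = 10
y0_6 = 145
x1_6 = 90
y1_6 = 290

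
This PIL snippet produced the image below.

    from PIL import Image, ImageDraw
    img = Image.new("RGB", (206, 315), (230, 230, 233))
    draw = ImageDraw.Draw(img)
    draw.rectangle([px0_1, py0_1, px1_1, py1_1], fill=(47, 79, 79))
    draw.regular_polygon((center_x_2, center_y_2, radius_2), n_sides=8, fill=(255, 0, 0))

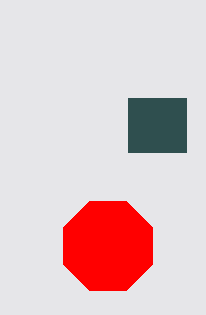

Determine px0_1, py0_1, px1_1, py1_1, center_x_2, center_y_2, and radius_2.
px0_1 = 128
py0_1 = 98
px1_1 = 186
py1_1 = 152
center_x_2 = 108
center_y_2 = 246
radius_2 = 48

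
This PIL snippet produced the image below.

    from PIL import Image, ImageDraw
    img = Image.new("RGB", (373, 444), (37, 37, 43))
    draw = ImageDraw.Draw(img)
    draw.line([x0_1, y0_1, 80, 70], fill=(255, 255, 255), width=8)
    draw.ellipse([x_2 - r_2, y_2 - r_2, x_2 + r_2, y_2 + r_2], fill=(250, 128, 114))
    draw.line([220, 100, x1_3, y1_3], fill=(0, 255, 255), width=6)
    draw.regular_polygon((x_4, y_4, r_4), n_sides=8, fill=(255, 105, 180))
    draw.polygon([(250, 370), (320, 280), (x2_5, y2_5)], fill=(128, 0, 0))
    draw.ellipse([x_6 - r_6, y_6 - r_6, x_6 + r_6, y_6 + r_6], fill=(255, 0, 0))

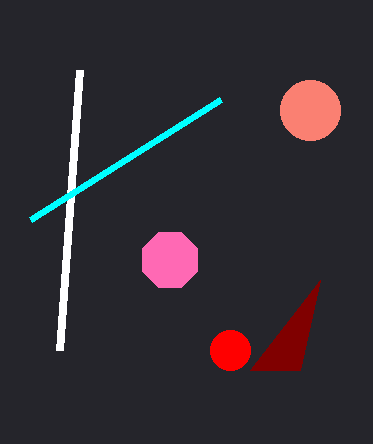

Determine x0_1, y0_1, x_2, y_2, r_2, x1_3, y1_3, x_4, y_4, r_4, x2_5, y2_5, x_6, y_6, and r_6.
x0_1 = 60, y0_1 = 350, x_2 = 310, y_2 = 110, r_2 = 30, x1_3 = 30, y1_3 = 220, x_4 = 170, y_4 = 260, r_4 = 30, x2_5 = 300, y2_5 = 370, x_6 = 230, y_6 = 350, r_6 = 20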